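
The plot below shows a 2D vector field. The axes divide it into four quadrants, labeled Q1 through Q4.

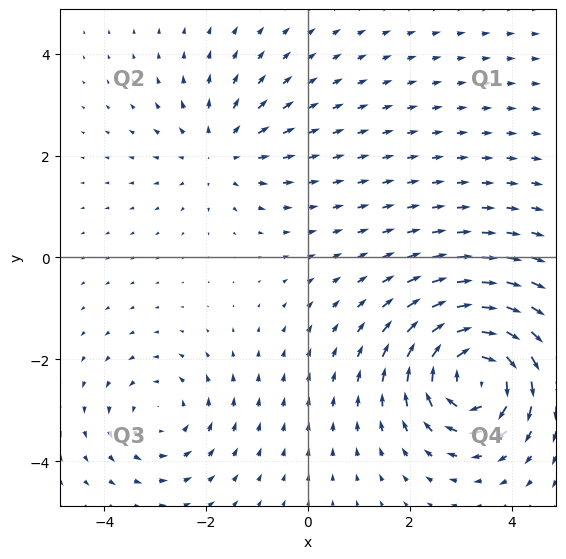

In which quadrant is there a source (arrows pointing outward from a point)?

The source sits at approximately (-1.7, 2.1), which lies in quadrant Q2. The divergence there is about +3, positive as expected for a source.

Q2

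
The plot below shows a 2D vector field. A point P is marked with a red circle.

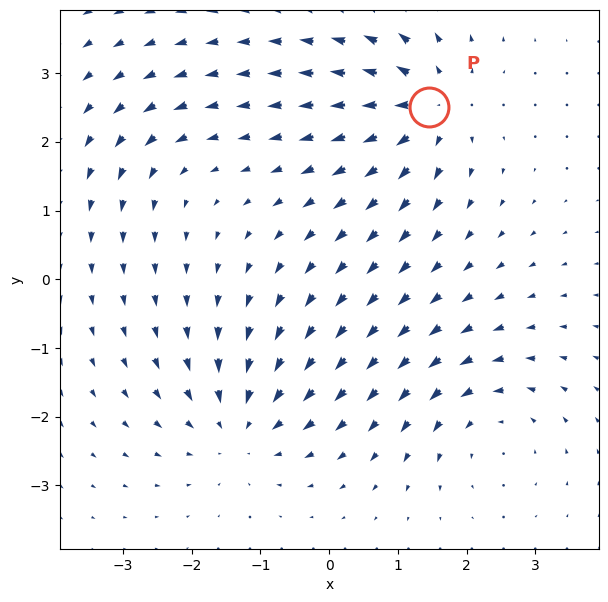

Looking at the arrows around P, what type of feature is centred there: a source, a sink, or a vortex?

At P (1.4, 2.5) the arrows spread outward. Divergence about +6, curl ≈0 — positive divergence with near-zero curl is a source.

source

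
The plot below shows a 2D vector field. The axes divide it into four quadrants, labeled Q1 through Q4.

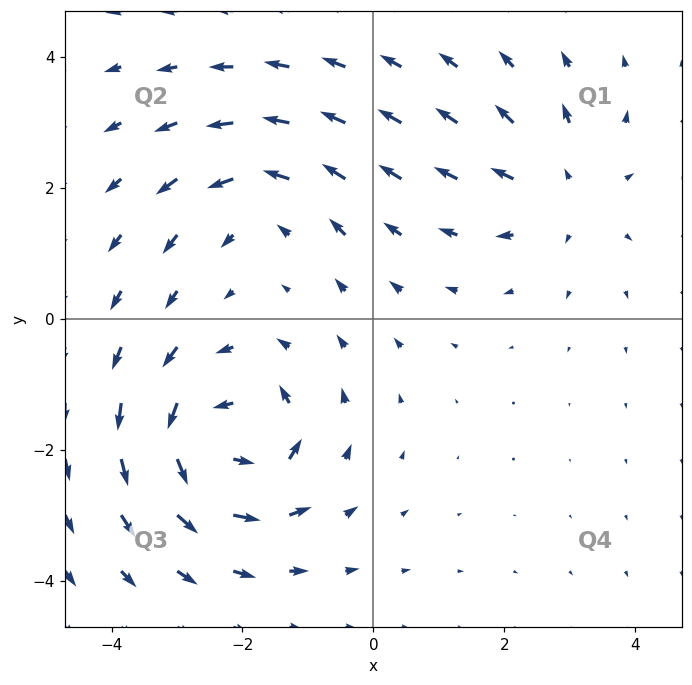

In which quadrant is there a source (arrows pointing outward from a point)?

Q1

The source sits at approximately (2.9, 2.0), which lies in quadrant Q1. The divergence there is about +3, positive as expected for a source.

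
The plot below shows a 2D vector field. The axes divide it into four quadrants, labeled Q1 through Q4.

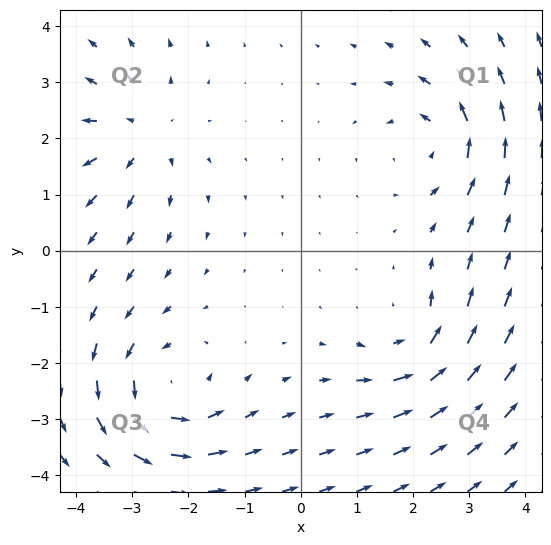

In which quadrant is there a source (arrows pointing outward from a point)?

The source sits at approximately (-2.8, 2.1), which lies in quadrant Q2. The divergence there is about +3, positive as expected for a source.

Q2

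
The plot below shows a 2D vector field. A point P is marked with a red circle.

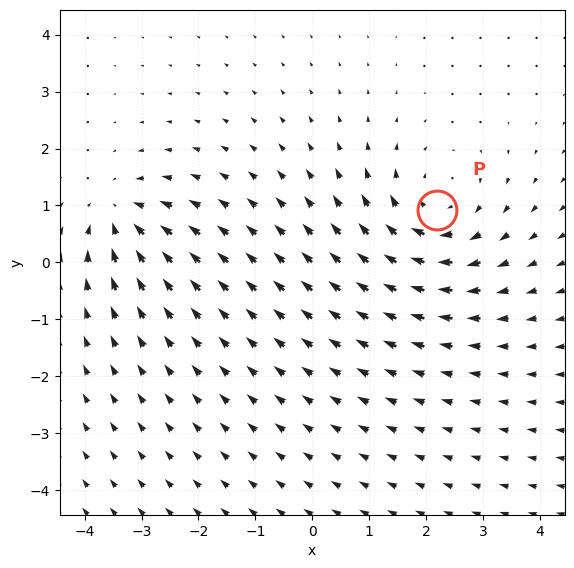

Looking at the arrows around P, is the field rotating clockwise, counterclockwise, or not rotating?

clockwise

Near P at (2.2, 0.9) the arrows circulate clockwise. The curl (z-component) there is about -3; negative curl means clockwise rotation.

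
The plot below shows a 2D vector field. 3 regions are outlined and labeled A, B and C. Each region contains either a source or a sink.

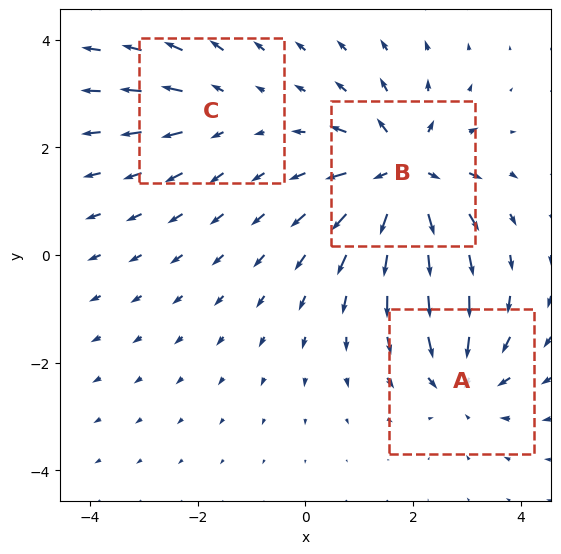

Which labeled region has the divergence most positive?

Divergence at each region's feature centre — A: about -4, B: about +6, C: about +2. Region B is most positive.

B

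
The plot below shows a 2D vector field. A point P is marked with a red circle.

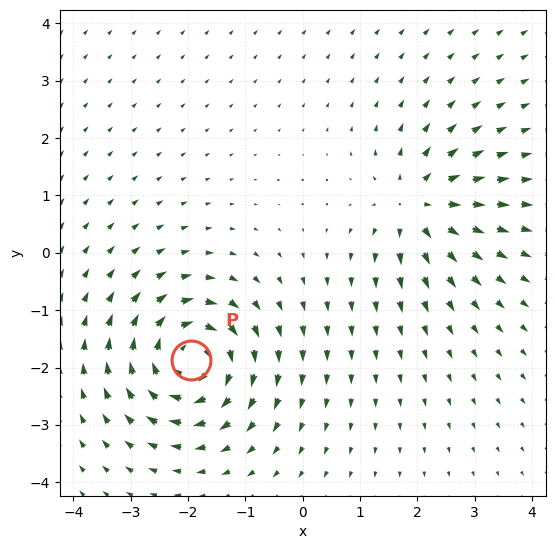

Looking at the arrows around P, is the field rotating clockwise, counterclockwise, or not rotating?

clockwise

Near P at (-1.9, -1.9) the arrows circulate clockwise. The curl (z-component) there is about -5; negative curl means clockwise rotation.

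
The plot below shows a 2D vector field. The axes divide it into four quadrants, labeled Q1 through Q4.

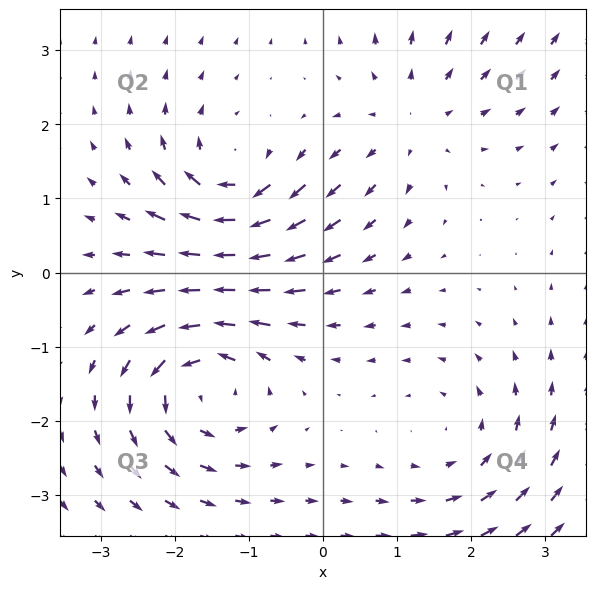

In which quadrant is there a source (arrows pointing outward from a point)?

Q1

The source sits at approximately (1.2, 2.1), which lies in quadrant Q1. The divergence there is about +3, positive as expected for a source.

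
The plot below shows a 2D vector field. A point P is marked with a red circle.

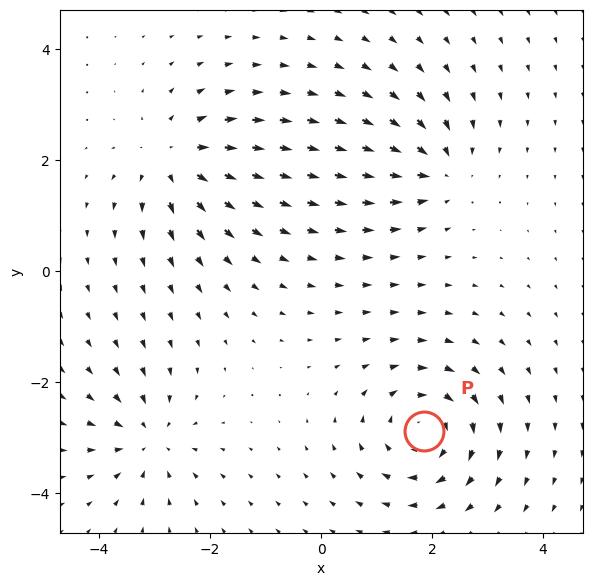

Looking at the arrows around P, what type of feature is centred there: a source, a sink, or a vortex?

At P (1.9, -2.9) the arrows circulate clockwise. Divergence ≈0, curl about -5 — near-zero divergence with nonzero curl is a vortex.

vortex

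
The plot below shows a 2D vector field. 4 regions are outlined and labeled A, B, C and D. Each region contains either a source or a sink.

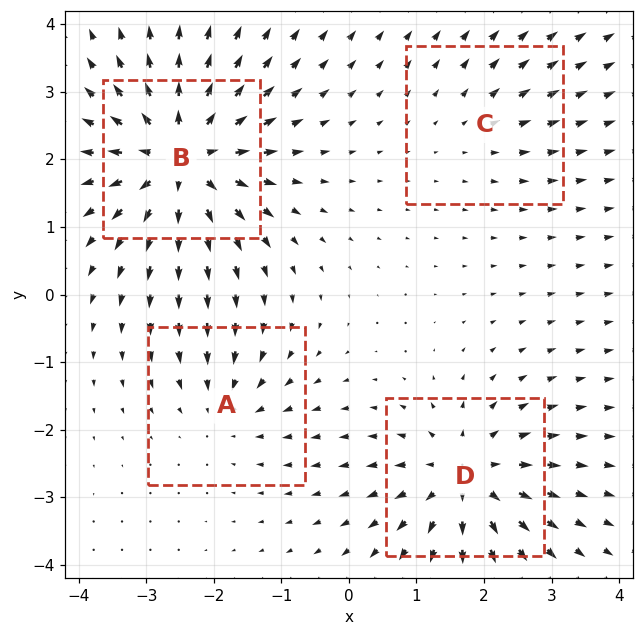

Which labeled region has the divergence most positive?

Divergence at each region's feature centre — A: about -4, B: about +8, C: about +2, D: about +6. Region B is most positive.

B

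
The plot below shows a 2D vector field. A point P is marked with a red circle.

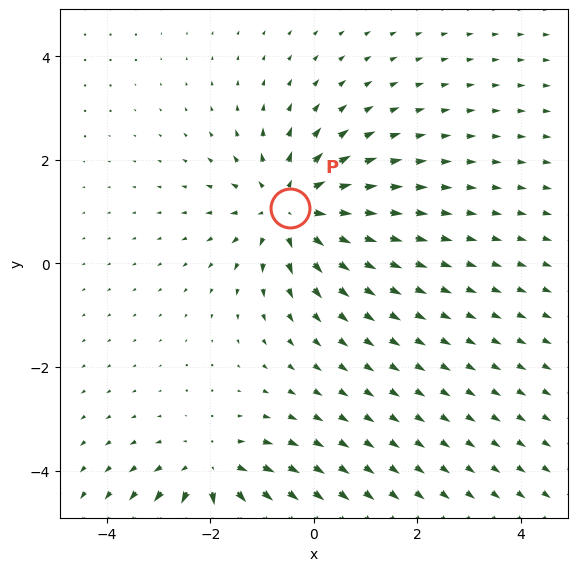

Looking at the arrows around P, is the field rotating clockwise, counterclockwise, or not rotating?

Near P at (-0.5, 1.1) the arrows show no circulation. The curl there is ≈0.

not rotating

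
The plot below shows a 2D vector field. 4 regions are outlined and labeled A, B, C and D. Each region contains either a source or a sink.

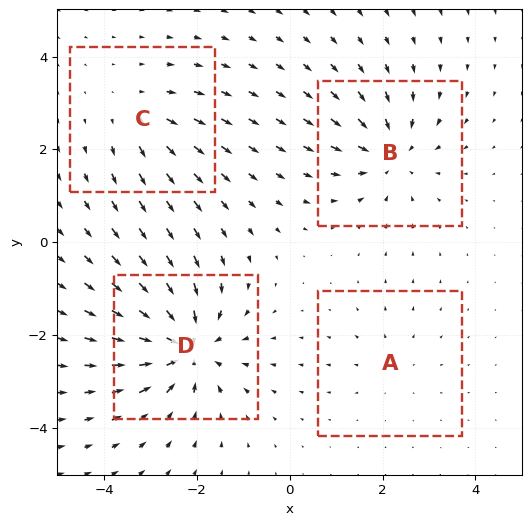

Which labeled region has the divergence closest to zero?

Divergence at each region's feature centre — A: about +2, B: about -5, C: about +3, D: about -7. Region A is closest to zero.

A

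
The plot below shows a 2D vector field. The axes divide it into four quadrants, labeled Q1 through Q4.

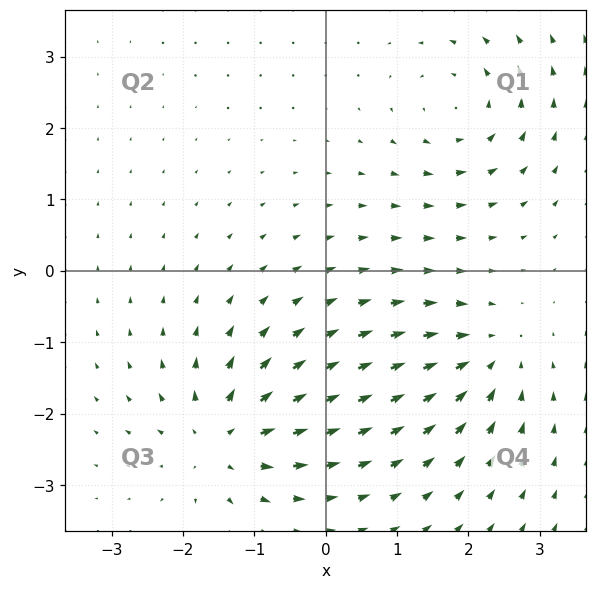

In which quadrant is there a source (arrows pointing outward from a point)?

The source sits at approximately (-1.4, -2.3), which lies in quadrant Q3. The divergence there is about +5, positive as expected for a source.

Q3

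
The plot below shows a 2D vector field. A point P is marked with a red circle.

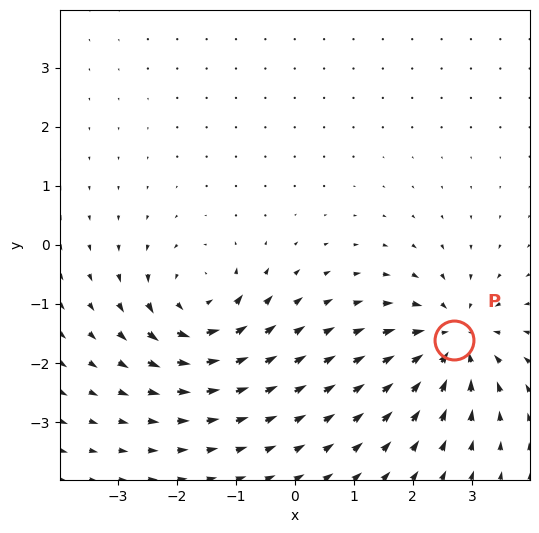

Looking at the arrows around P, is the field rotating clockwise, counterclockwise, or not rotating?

Near P at (2.7, -1.6) the arrows show no circulation. The curl there is ≈0.

not rotating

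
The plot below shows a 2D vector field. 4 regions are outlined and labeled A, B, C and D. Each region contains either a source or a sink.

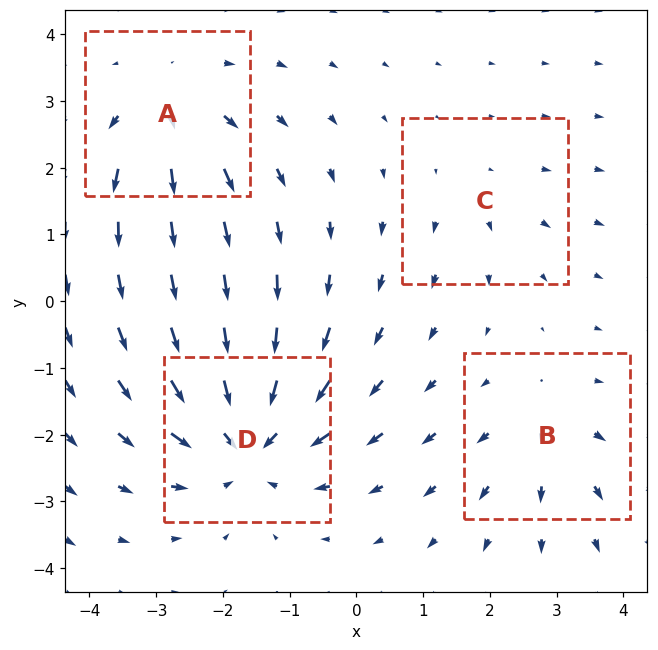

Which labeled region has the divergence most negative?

Divergence at each region's feature centre — A: about +4, B: about +3, C: about +2, D: about -7. Region D is most negative.

D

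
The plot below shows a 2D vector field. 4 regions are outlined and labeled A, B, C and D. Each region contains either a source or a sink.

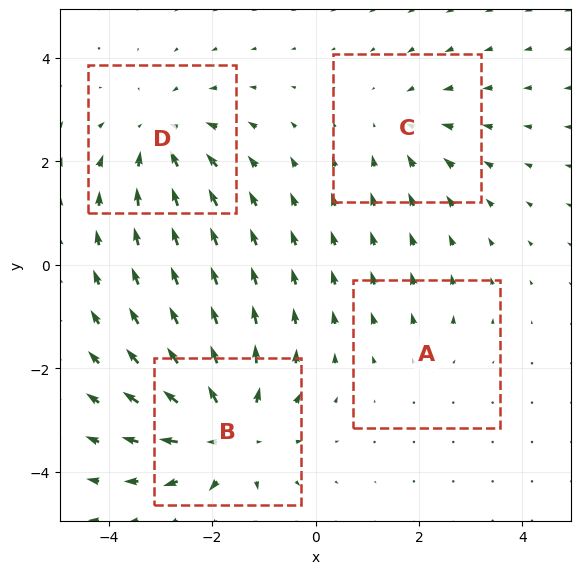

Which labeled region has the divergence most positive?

B

Divergence at each region's feature centre — A: about +2, B: about +6, C: about -3, D: about -4. Region B is most positive.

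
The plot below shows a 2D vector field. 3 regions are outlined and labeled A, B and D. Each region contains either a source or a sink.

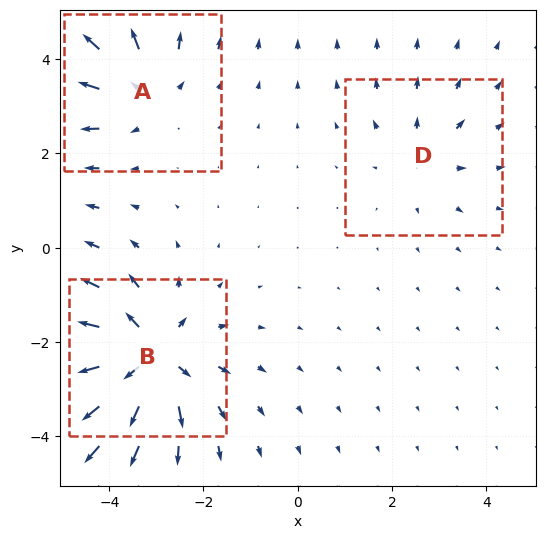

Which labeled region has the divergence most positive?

Divergence at each region's feature centre — A: about +3, B: about +5, D: about +2. Region B is most positive.

B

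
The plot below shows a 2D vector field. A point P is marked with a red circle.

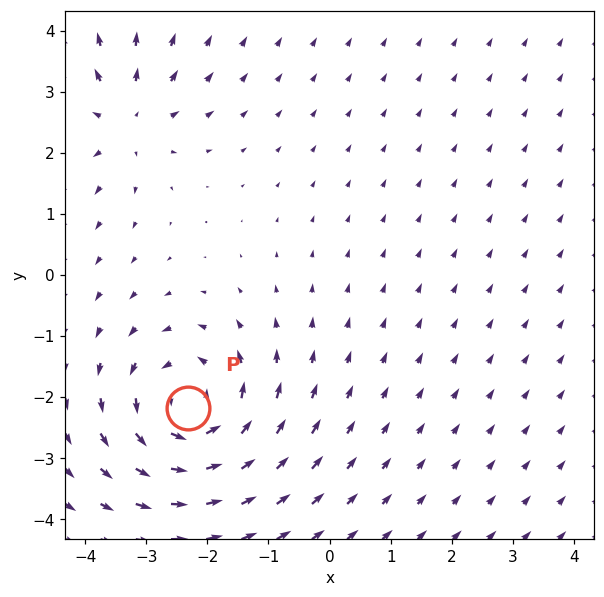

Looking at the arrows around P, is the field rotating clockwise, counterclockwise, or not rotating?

counterclockwise

Near P at (-2.3, -2.2) the arrows circulate counterclockwise. The curl (z-component) there is about +5; positive curl means counterclockwise rotation.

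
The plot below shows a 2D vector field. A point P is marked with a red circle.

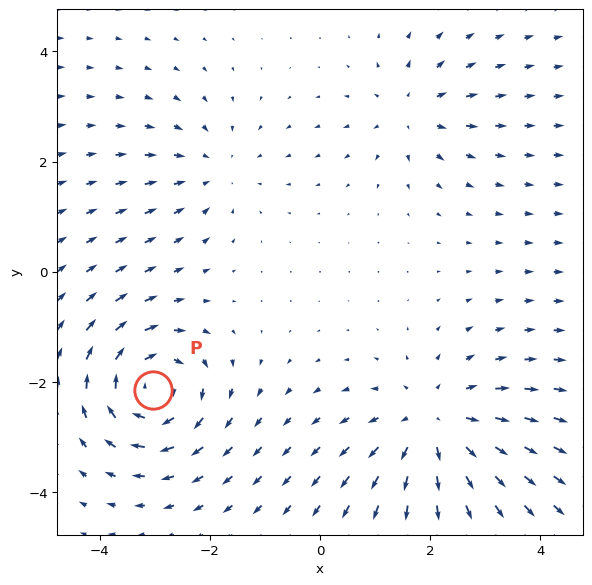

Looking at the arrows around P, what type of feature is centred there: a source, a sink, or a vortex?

At P (-3.0, -2.2) the arrows circulate clockwise. Divergence ≈0, curl about -5 — near-zero divergence with nonzero curl is a vortex.

vortex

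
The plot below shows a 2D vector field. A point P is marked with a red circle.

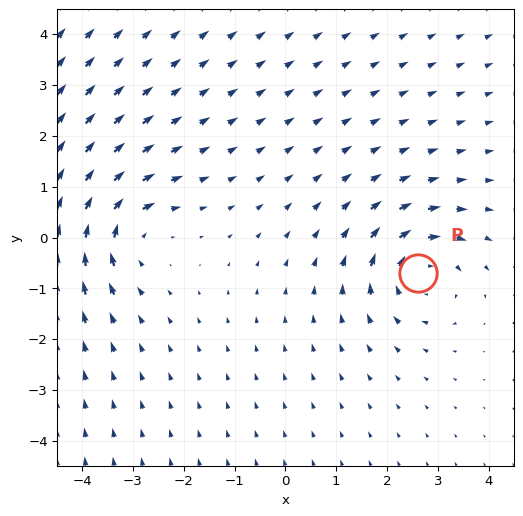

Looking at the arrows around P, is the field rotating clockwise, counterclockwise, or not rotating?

clockwise

Near P at (2.6, -0.7) the arrows circulate clockwise. The curl (z-component) there is about -3; negative curl means clockwise rotation.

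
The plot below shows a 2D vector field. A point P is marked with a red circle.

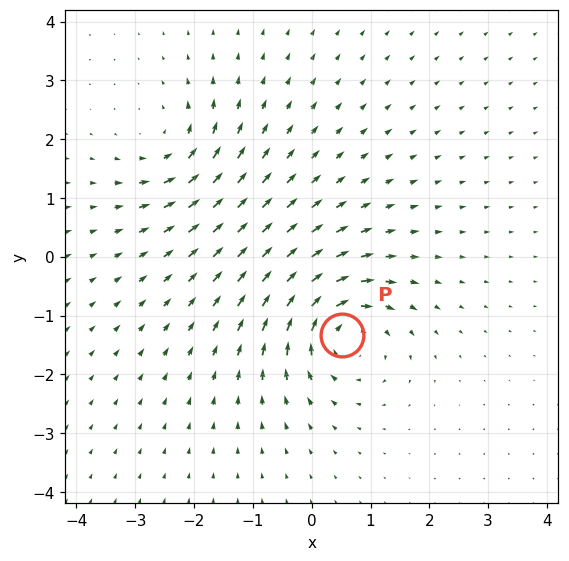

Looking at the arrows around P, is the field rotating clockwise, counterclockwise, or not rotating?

Near P at (0.5, -1.3) the arrows circulate clockwise. The curl (z-component) there is about -6; negative curl means clockwise rotation.

clockwise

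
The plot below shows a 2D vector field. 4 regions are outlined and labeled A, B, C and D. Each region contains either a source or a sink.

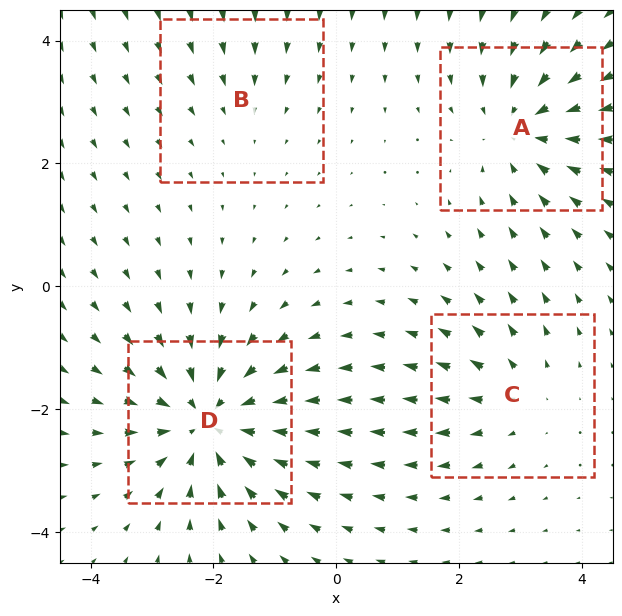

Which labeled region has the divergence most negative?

Divergence at each region's feature centre — A: about -5, B: about -2, C: about +3, D: about -6. Region D is most negative.

D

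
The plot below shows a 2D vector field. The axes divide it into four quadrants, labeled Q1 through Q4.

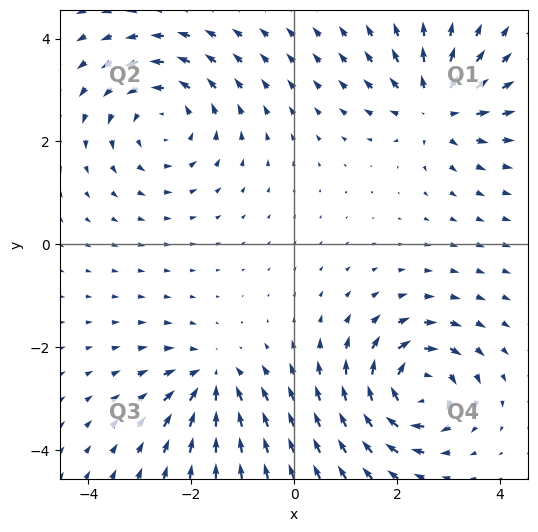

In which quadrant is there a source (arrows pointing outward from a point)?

The source sits at approximately (2.8, 2.7), which lies in quadrant Q1. The divergence there is about +4, positive as expected for a source.

Q1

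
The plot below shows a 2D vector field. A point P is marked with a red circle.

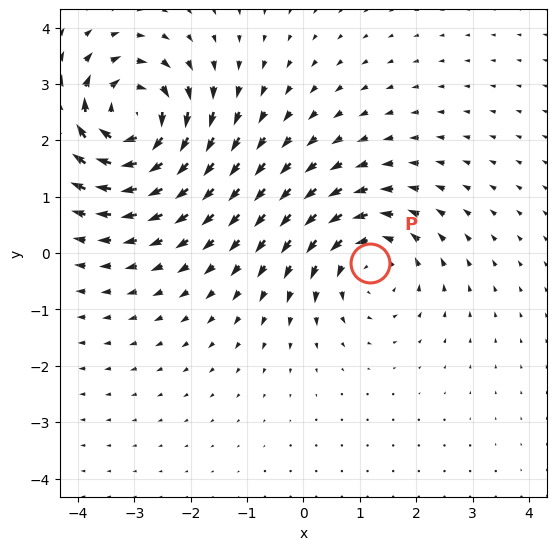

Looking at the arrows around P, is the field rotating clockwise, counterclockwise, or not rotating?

counterclockwise

Near P at (1.2, -0.2) the arrows circulate counterclockwise. The curl (z-component) there is about +4; positive curl means counterclockwise rotation.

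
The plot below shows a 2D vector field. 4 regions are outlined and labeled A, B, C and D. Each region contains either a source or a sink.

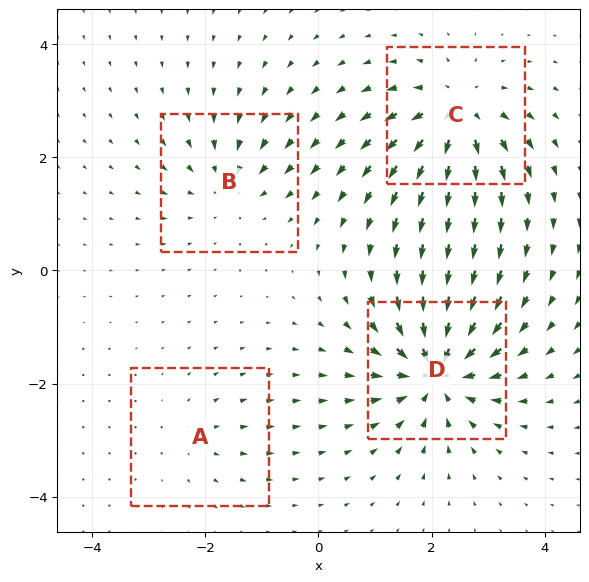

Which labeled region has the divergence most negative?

Divergence at each region's feature centre — A: about +2, B: about -4, C: about +7, D: about -9. Region D is most negative.

D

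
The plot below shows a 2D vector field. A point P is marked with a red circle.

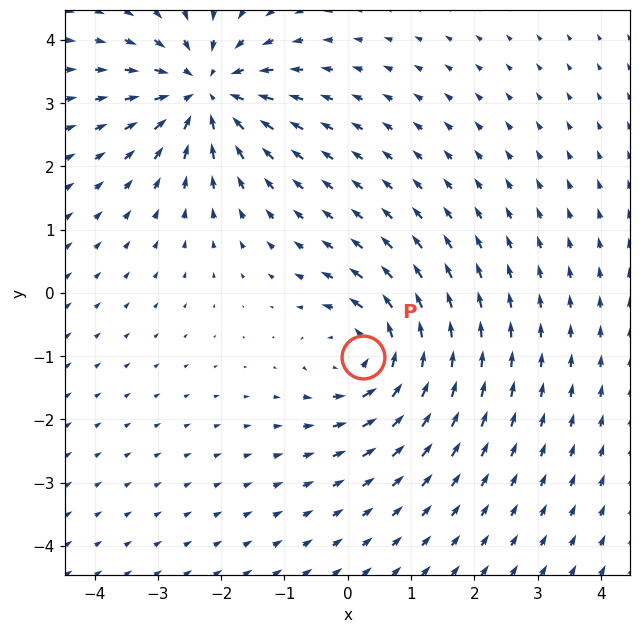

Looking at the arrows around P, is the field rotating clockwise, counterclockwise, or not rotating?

counterclockwise

Near P at (0.2, -1.0) the arrows circulate counterclockwise. The curl (z-component) there is about +4; positive curl means counterclockwise rotation.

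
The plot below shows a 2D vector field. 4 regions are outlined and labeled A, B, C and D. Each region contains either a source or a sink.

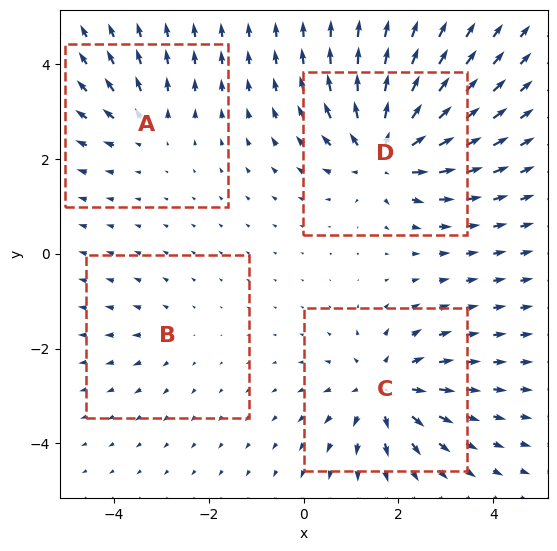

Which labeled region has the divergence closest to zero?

Divergence at each region's feature centre — A: about +3, B: about +2, C: about +6, D: about +7. Region B is closest to zero.

B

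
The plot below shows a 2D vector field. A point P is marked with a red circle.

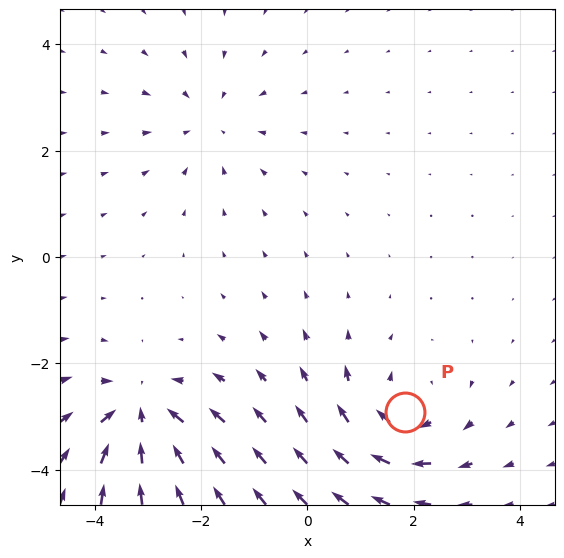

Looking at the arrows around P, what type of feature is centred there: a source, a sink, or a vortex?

At P (1.8, -2.9) the arrows circulate clockwise. Divergence ≈0, curl about -5 — near-zero divergence with nonzero curl is a vortex.

vortex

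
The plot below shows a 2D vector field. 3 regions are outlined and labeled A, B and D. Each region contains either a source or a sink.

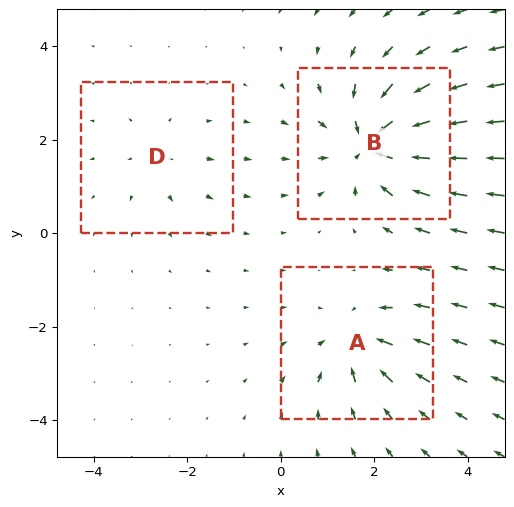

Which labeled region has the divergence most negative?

B

Divergence at each region's feature centre — A: about -4, B: about -6, D: about +2. Region B is most negative.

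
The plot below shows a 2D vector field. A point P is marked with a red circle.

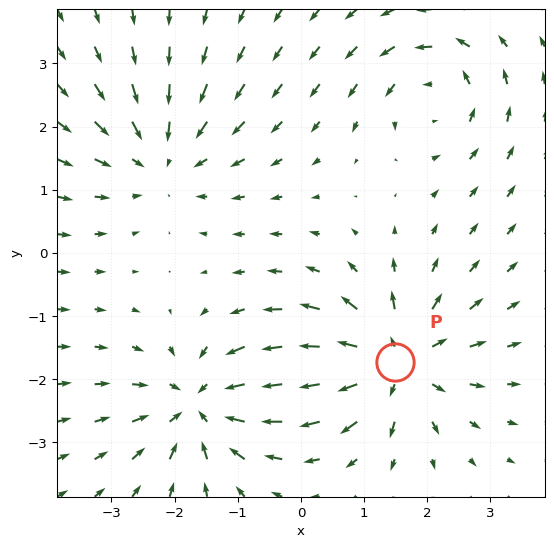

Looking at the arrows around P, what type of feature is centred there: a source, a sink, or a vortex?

At P (1.5, -1.7) the arrows spread outward. Divergence about +6, curl ≈0 — positive divergence with near-zero curl is a source.

source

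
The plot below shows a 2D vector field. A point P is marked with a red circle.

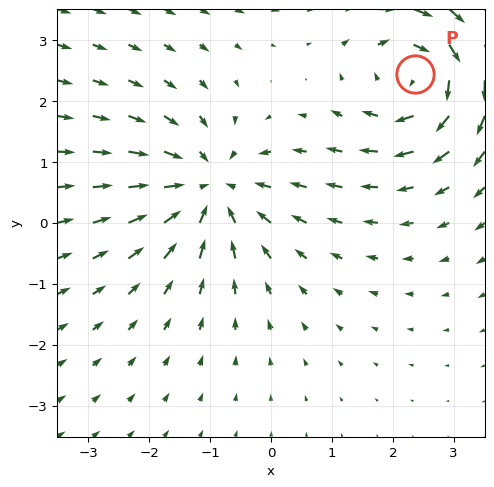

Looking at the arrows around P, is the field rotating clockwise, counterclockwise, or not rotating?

clockwise

Near P at (2.4, 2.4) the arrows circulate clockwise. The curl (z-component) there is about -3; negative curl means clockwise rotation.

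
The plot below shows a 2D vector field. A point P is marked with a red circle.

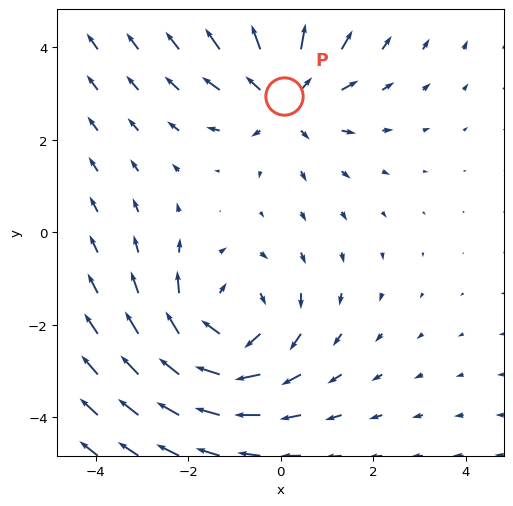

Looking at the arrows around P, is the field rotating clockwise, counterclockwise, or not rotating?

not rotating

Near P at (0.1, 2.9) the arrows show no circulation. The curl there is ≈0.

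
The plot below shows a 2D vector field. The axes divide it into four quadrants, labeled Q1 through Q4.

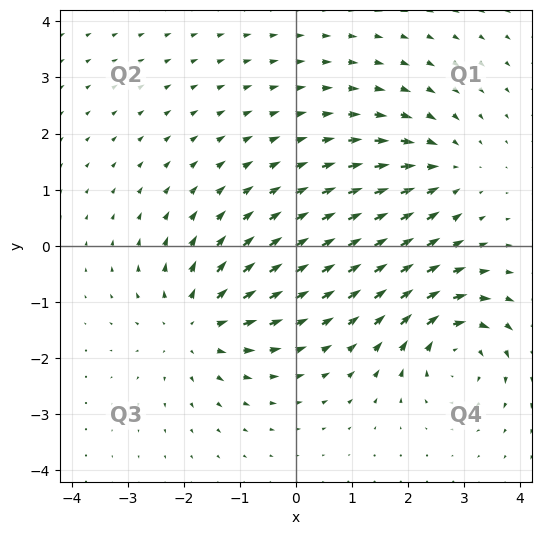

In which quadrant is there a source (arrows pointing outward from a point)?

Q3

The source sits at approximately (-1.8, -1.4), which lies in quadrant Q3. The divergence there is about +5, positive as expected for a source.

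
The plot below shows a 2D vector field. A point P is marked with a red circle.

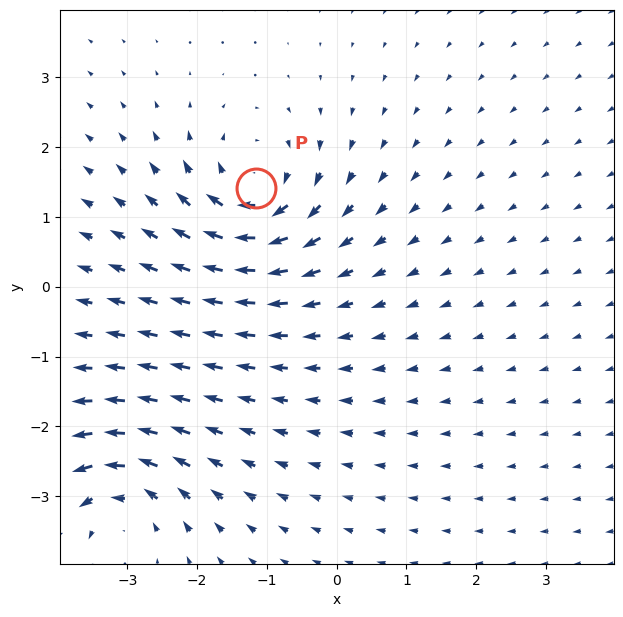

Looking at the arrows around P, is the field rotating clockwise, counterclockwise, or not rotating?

Near P at (-1.2, 1.4) the arrows circulate clockwise. The curl (z-component) there is about -6; negative curl means clockwise rotation.

clockwise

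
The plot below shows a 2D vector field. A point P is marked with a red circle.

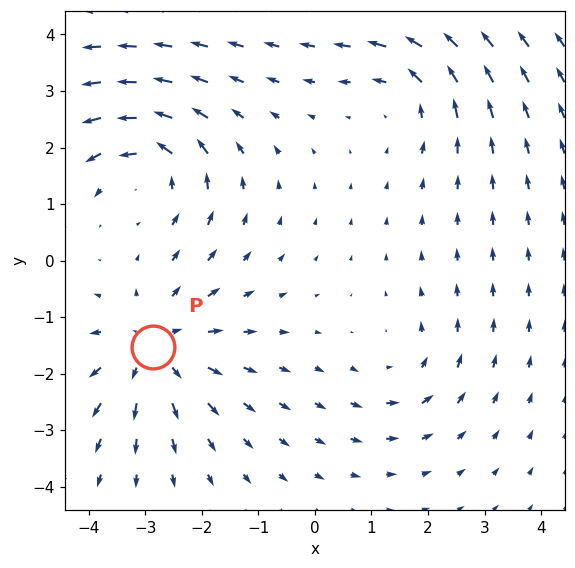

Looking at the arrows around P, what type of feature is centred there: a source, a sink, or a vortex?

At P (-2.9, -1.5) the arrows spread outward. Divergence about +4, curl ≈0 — positive divergence with near-zero curl is a source.

source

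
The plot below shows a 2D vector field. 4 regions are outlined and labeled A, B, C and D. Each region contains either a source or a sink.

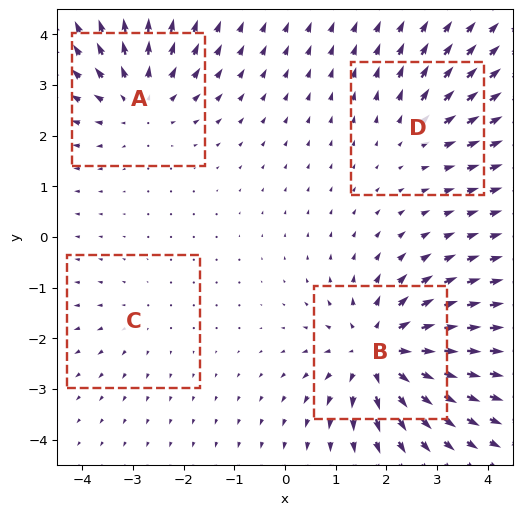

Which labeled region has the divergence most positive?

Divergence at each region's feature centre — A: about +5, B: about +7, C: about +2, D: about +3. Region B is most positive.

B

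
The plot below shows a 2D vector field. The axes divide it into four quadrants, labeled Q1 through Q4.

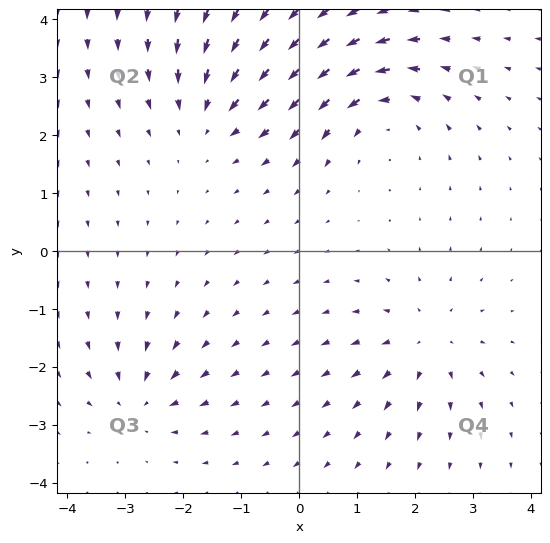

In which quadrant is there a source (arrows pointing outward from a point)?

The source sits at approximately (2.2, -1.6), which lies in quadrant Q4. The divergence there is about +4, positive as expected for a source.

Q4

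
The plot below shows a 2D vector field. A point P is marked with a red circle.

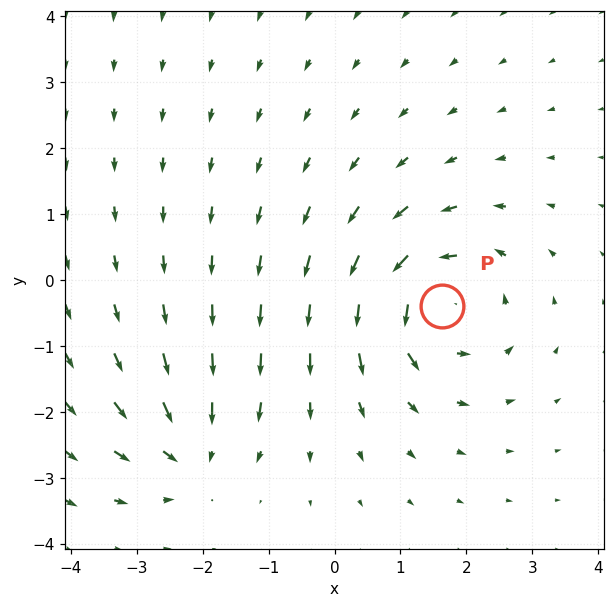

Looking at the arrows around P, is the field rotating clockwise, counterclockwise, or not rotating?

counterclockwise

Near P at (1.6, -0.4) the arrows circulate counterclockwise. The curl (z-component) there is about +5; positive curl means counterclockwise rotation.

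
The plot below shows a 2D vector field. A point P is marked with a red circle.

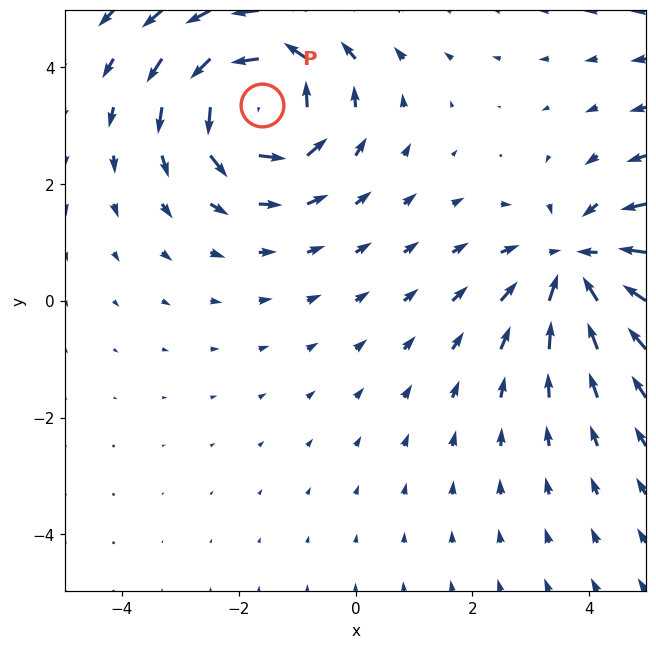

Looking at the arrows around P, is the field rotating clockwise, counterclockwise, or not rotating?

Near P at (-1.6, 3.4) the arrows circulate counterclockwise. The curl (z-component) there is about +5; positive curl means counterclockwise rotation.

counterclockwise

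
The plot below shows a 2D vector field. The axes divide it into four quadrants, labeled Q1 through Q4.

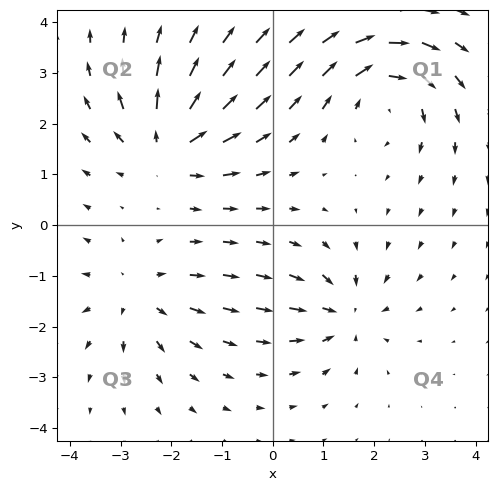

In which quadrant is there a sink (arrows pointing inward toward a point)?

Q4

The sink sits at approximately (1.4, -1.7), which lies in quadrant Q4. The divergence there is about -4, negative as expected for a sink.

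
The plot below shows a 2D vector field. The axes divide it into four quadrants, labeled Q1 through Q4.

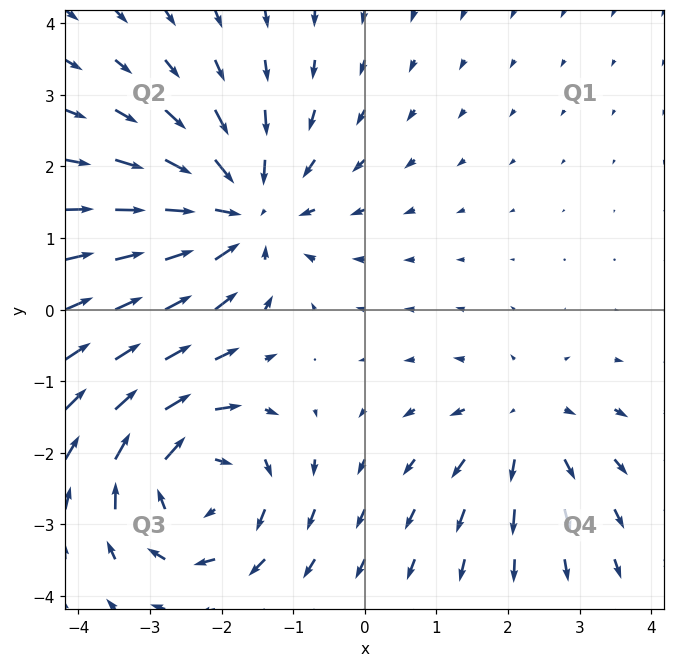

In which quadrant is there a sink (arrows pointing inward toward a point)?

The sink sits at approximately (-1.7, 1.4), which lies in quadrant Q2. The divergence there is about -4, negative as expected for a sink.

Q2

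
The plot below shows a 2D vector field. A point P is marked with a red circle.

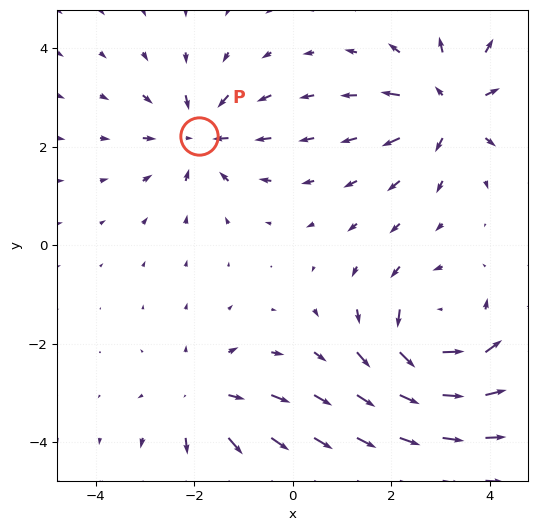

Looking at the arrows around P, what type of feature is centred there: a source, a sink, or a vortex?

At P (-1.9, 2.2) the arrows converge inward. Divergence about -4, curl ≈0 — negative divergence with near-zero curl is a sink.

sink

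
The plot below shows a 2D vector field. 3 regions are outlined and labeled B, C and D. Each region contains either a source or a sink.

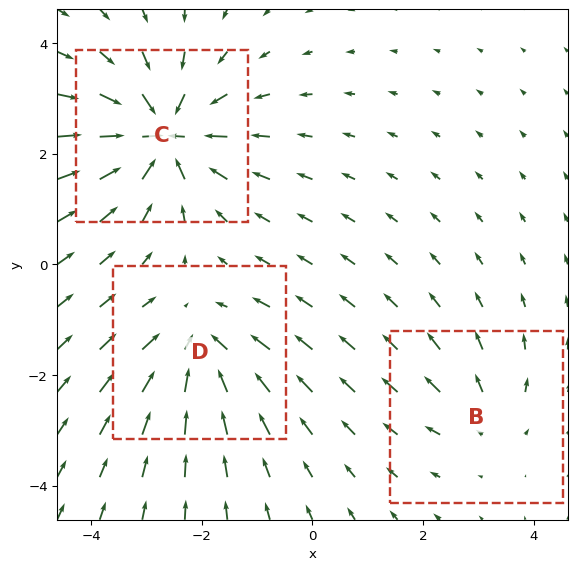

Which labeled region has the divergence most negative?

Divergence at each region's feature centre — B: about +2, C: about -6, D: about -4. Region C is most negative.

C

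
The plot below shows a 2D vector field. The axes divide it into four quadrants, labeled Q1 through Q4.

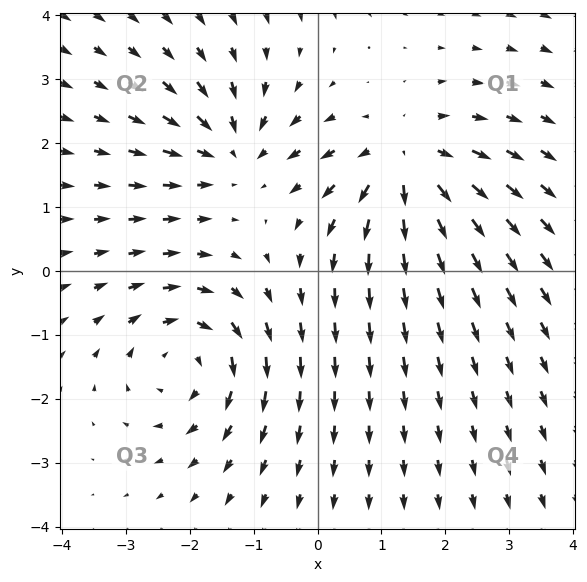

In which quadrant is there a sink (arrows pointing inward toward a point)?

The sink sits at approximately (-1.3, 1.9), which lies in quadrant Q2. The divergence there is about -3, negative as expected for a sink.

Q2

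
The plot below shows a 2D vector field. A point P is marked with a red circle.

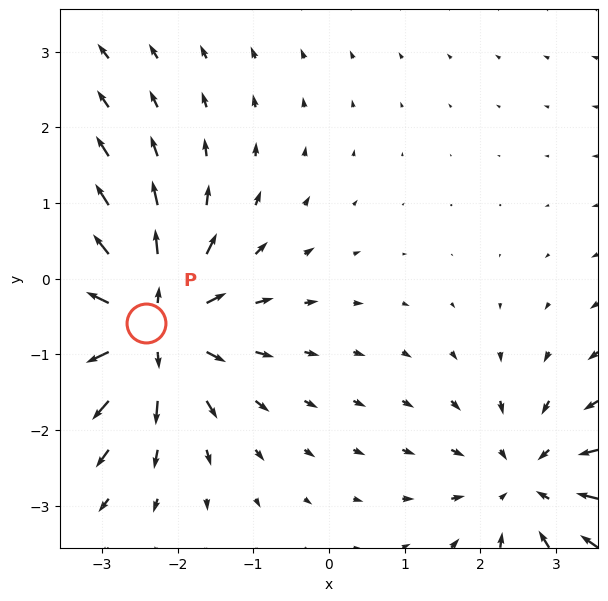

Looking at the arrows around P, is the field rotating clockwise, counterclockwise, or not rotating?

Near P at (-2.4, -0.6) the arrows show no circulation. The curl there is ≈0.

not rotating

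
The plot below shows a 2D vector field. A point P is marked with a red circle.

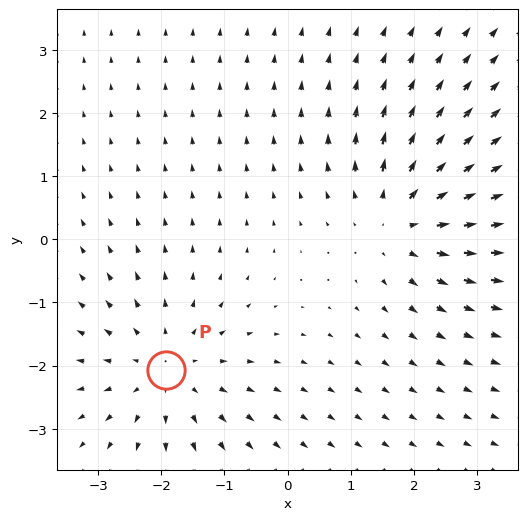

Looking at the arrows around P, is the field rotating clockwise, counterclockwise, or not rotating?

not rotating

Near P at (-1.9, -2.1) the arrows show no circulation. The curl there is ≈0.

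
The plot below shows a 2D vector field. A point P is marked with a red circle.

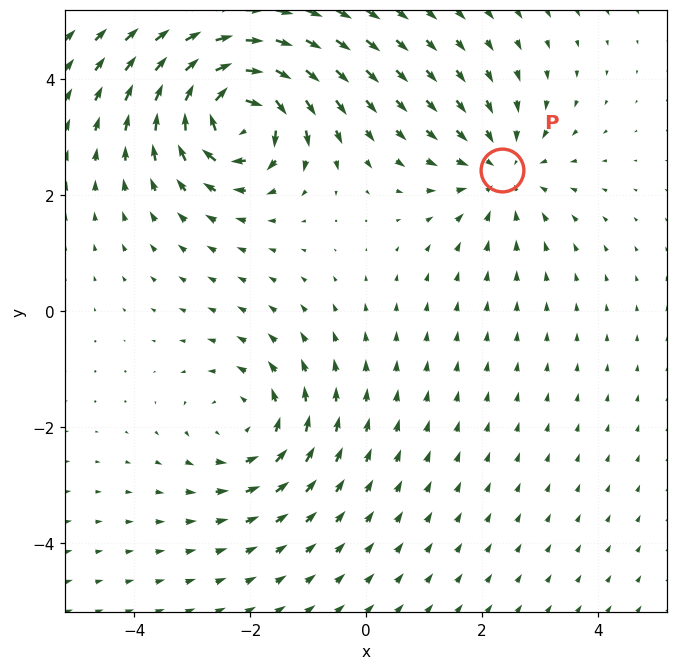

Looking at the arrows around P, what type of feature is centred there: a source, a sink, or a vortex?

sink

At P (2.3, 2.4) the arrows converge inward. Divergence about -3, curl ≈0 — negative divergence with near-zero curl is a sink.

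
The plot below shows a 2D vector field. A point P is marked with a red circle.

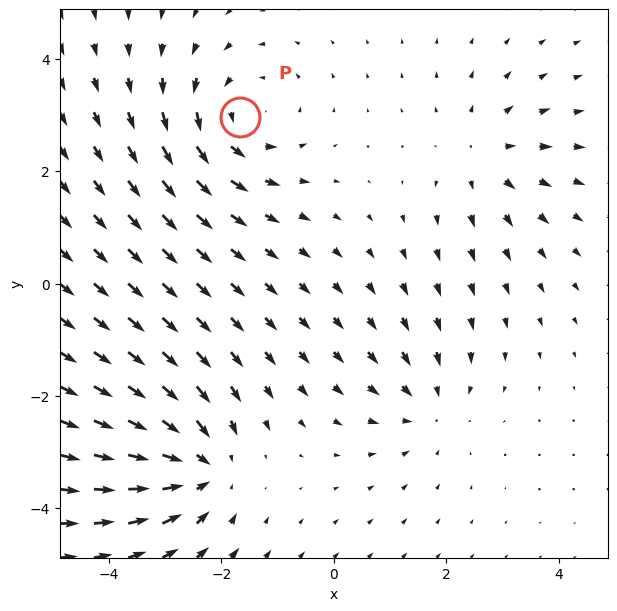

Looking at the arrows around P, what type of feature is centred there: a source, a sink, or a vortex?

At P (-1.7, 3.0) the arrows circulate counterclockwise. Divergence ≈0, curl about +4 — near-zero divergence with nonzero curl is a vortex.

vortex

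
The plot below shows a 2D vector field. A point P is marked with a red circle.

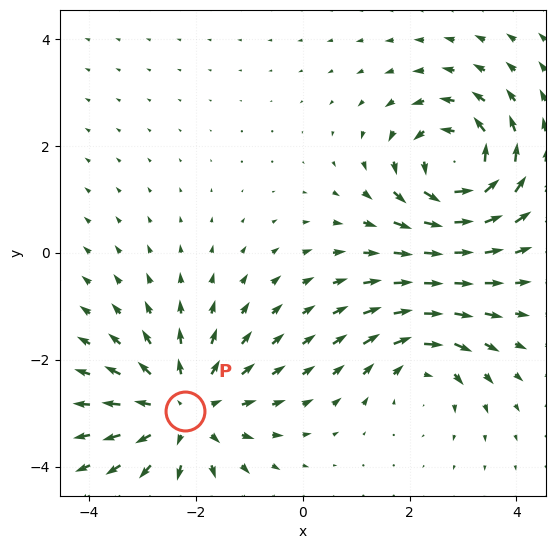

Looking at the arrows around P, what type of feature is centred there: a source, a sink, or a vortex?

At P (-2.2, -3.0) the arrows spread outward. Divergence about +4, curl ≈0 — positive divergence with near-zero curl is a source.

source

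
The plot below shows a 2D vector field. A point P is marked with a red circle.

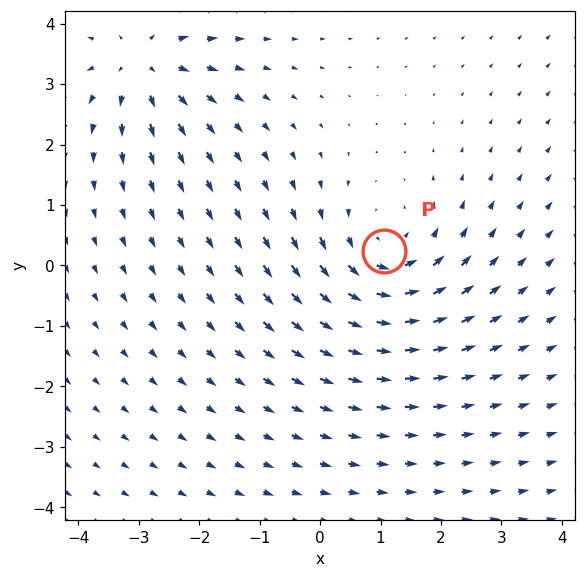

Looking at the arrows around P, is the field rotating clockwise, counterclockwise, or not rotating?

counterclockwise

Near P at (1.1, 0.2) the arrows circulate counterclockwise. The curl (z-component) there is about +3; positive curl means counterclockwise rotation.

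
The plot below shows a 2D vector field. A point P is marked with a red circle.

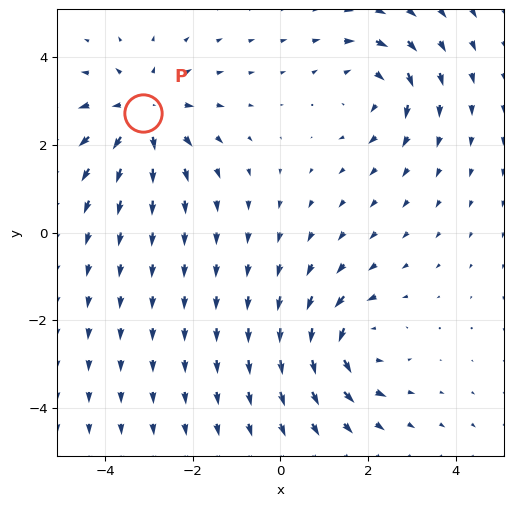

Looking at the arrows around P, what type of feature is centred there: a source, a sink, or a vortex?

source

At P (-3.1, 2.7) the arrows spread outward. Divergence about +4, curl ≈0 — positive divergence with near-zero curl is a source.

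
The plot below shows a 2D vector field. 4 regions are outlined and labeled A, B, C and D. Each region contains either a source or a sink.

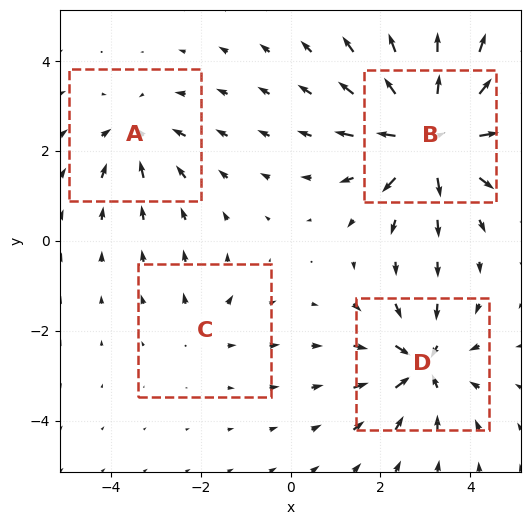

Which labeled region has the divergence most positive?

B

Divergence at each region's feature centre — A: about -4, B: about +9, C: about +2, D: about -6. Region B is most positive.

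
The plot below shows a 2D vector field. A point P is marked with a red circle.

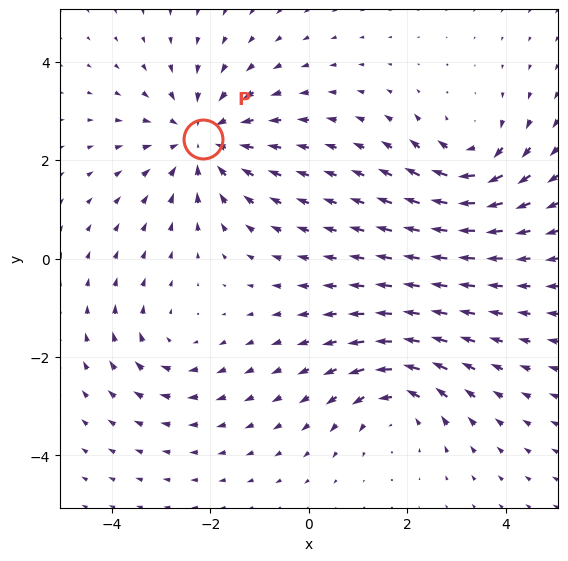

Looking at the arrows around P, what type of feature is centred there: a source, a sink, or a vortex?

At P (-2.2, 2.4) the arrows converge inward. Divergence about -4, curl ≈0 — negative divergence with near-zero curl is a sink.

sink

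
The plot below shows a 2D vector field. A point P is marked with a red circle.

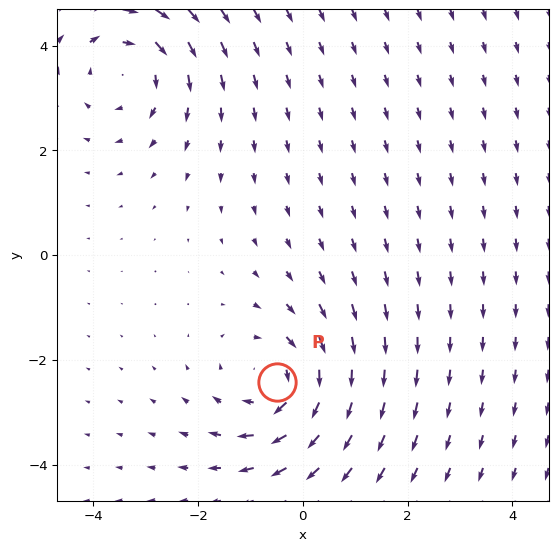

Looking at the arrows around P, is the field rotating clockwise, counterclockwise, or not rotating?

clockwise

Near P at (-0.5, -2.4) the arrows circulate clockwise. The curl (z-component) there is about -4; negative curl means clockwise rotation.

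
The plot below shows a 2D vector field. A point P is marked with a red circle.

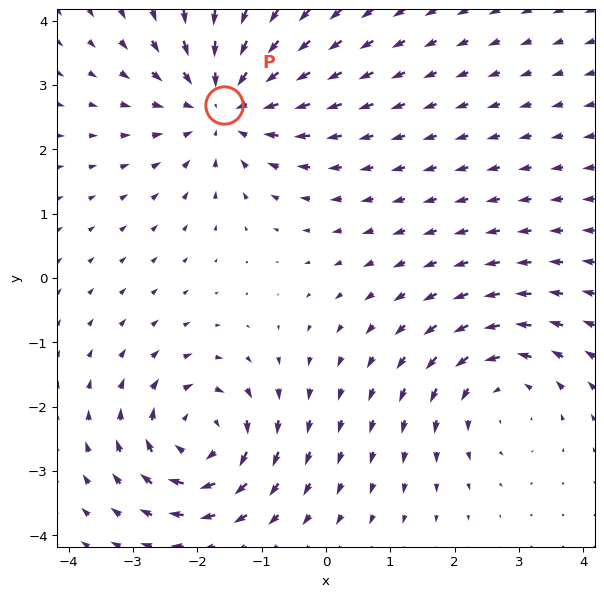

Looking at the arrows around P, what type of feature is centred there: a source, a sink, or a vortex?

At P (-1.6, 2.7) the arrows converge inward. Divergence about -4, curl ≈0 — negative divergence with near-zero curl is a sink.

sink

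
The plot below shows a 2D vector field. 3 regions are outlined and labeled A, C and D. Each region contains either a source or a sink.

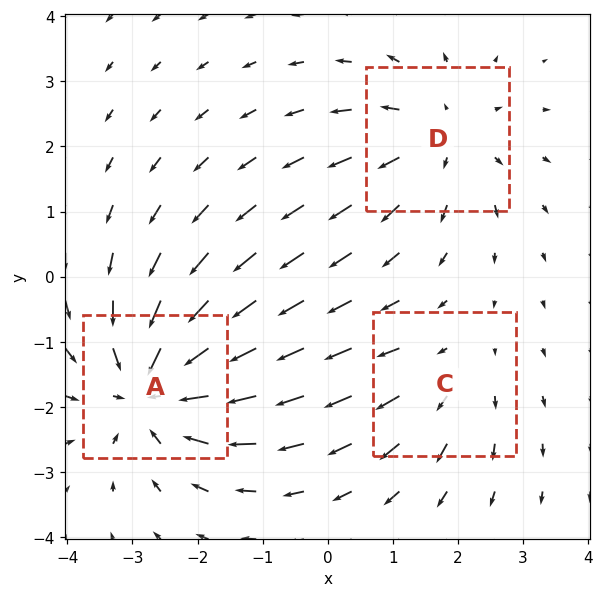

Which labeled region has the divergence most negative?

Divergence at each region's feature centre — A: about -4, C: about +2, D: about +3. Region A is most negative.

A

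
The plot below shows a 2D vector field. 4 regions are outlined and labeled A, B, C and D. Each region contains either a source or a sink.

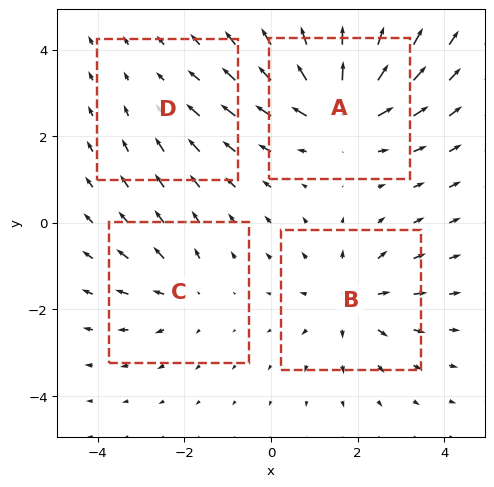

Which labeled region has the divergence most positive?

A

Divergence at each region's feature centre — A: about +6, B: about +4, C: about +3, D: about -2. Region A is most positive.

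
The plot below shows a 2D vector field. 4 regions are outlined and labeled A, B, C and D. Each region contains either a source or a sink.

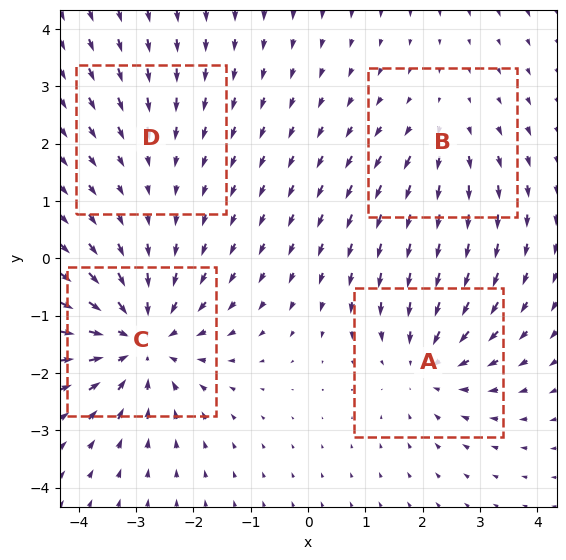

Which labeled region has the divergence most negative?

Divergence at each region's feature centre — A: about -4, B: about +3, C: about -6, D: about -2. Region C is most negative.

C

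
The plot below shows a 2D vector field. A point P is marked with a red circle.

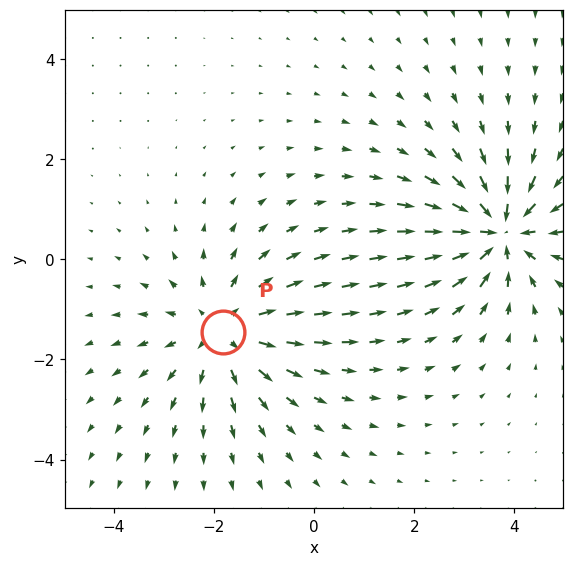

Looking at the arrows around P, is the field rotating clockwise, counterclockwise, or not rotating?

Near P at (-1.8, -1.4) the arrows show no circulation. The curl there is ≈0.

not rotating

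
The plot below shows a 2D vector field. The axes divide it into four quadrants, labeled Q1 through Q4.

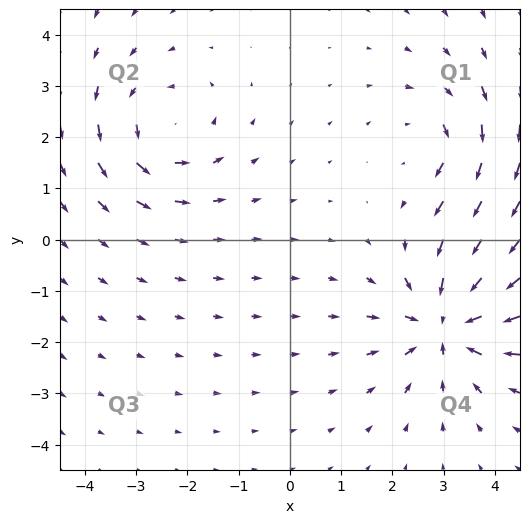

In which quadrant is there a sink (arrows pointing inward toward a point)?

The sink sits at approximately (3.1, -1.7), which lies in quadrant Q4. The divergence there is about -5, negative as expected for a sink.

Q4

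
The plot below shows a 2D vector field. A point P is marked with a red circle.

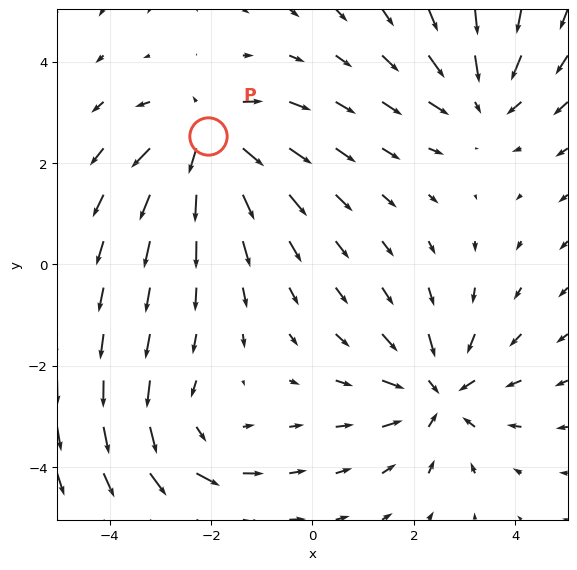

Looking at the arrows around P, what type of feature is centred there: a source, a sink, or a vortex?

source

At P (-2.1, 2.5) the arrows spread outward. Divergence about +5, curl ≈0 — positive divergence with near-zero curl is a source.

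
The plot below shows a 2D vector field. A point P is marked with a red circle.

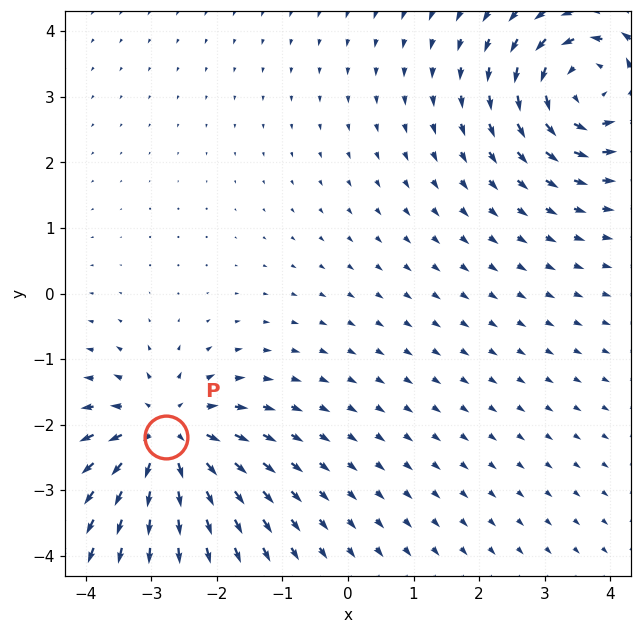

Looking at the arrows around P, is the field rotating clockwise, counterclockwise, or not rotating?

not rotating

Near P at (-2.8, -2.2) the arrows show no circulation. The curl there is ≈0.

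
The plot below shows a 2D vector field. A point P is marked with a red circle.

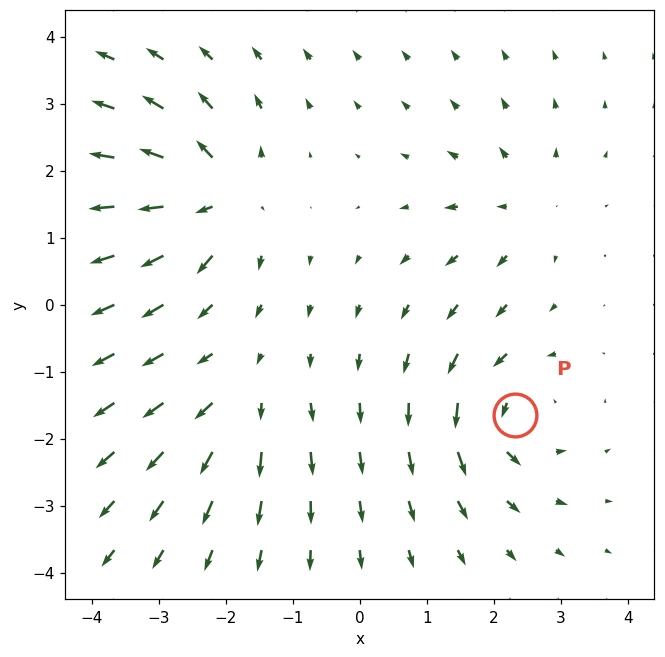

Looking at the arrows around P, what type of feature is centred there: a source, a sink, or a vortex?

vortex

At P (2.3, -1.7) the arrows circulate counterclockwise. Divergence ≈0, curl about +5 — near-zero divergence with nonzero curl is a vortex.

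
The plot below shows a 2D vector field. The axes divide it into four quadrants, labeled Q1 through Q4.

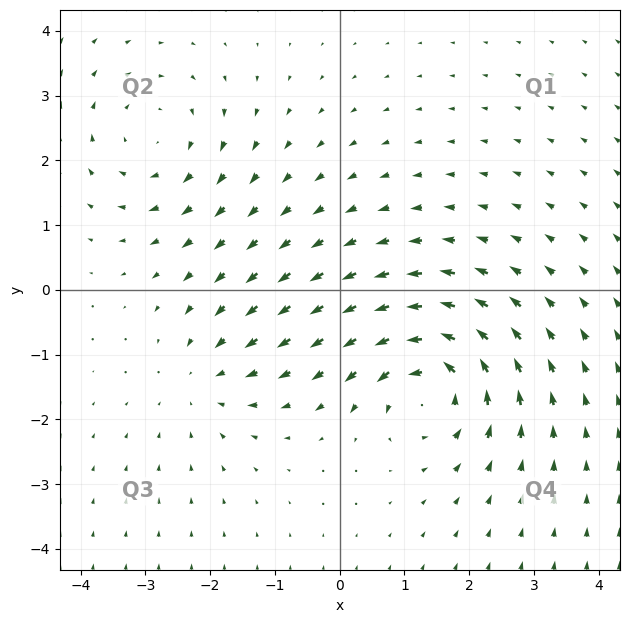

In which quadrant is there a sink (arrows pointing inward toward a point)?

The sink sits at approximately (-2.1, -1.4), which lies in quadrant Q3. The divergence there is about -3, negative as expected for a sink.

Q3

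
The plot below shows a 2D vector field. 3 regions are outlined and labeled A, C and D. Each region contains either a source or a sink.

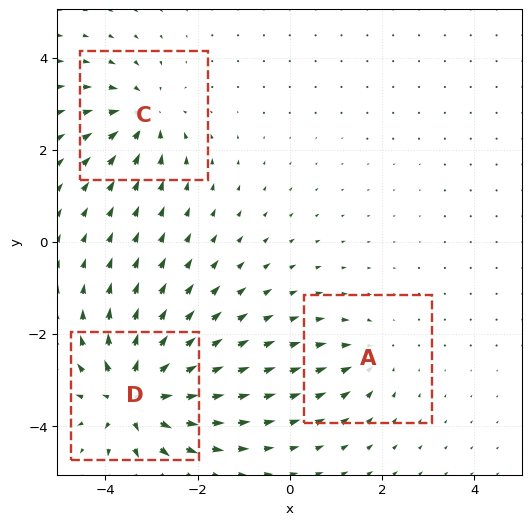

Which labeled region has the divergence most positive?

Divergence at each region's feature centre — A: about -2, C: about -4, D: about +6. Region D is most positive.

D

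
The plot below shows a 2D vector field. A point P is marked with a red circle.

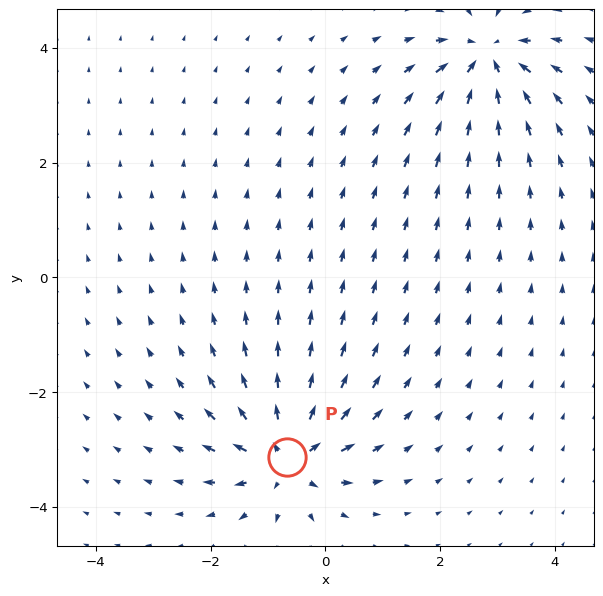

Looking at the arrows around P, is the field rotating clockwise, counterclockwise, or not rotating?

not rotating

Near P at (-0.7, -3.1) the arrows show no circulation. The curl there is ≈0.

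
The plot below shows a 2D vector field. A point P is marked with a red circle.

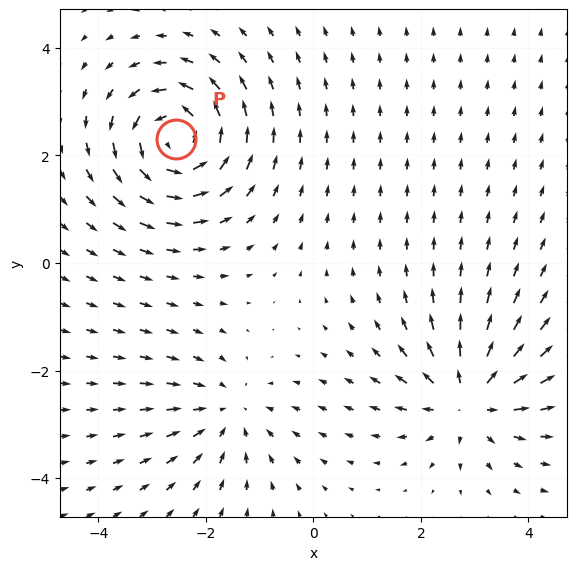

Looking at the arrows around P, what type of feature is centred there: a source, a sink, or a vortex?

vortex

At P (-2.5, 2.3) the arrows circulate counterclockwise. Divergence ≈0, curl about +7 — near-zero divergence with nonzero curl is a vortex.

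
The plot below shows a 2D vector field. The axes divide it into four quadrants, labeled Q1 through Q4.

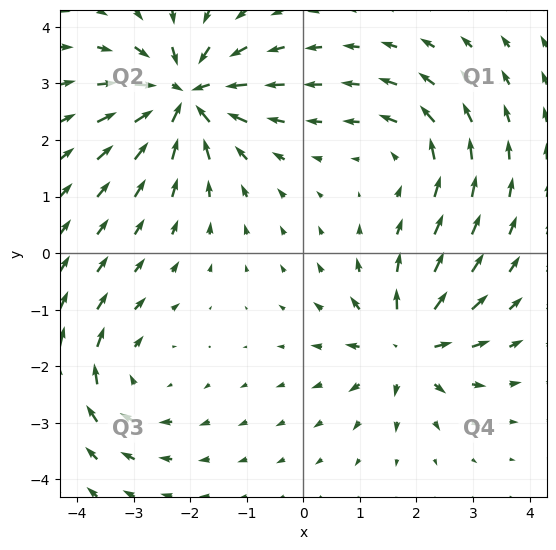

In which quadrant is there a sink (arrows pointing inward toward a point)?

The sink sits at approximately (-2.1, 2.8), which lies in quadrant Q2. The divergence there is about -7, negative as expected for a sink.

Q2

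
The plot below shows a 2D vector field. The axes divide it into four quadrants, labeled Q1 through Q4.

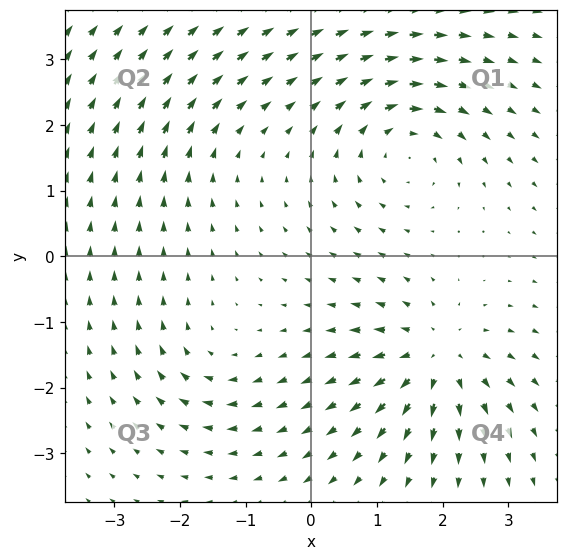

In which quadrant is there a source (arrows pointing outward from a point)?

The source sits at approximately (1.9, -1.5), which lies in quadrant Q4. The divergence there is about +6, positive as expected for a source.

Q4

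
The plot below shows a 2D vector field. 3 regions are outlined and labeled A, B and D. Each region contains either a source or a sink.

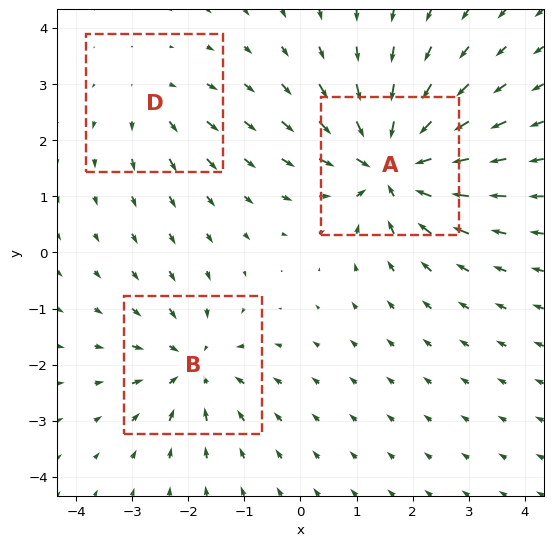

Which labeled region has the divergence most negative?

A

Divergence at each region's feature centre — A: about -6, B: about -4, D: about +2. Region A is most negative.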